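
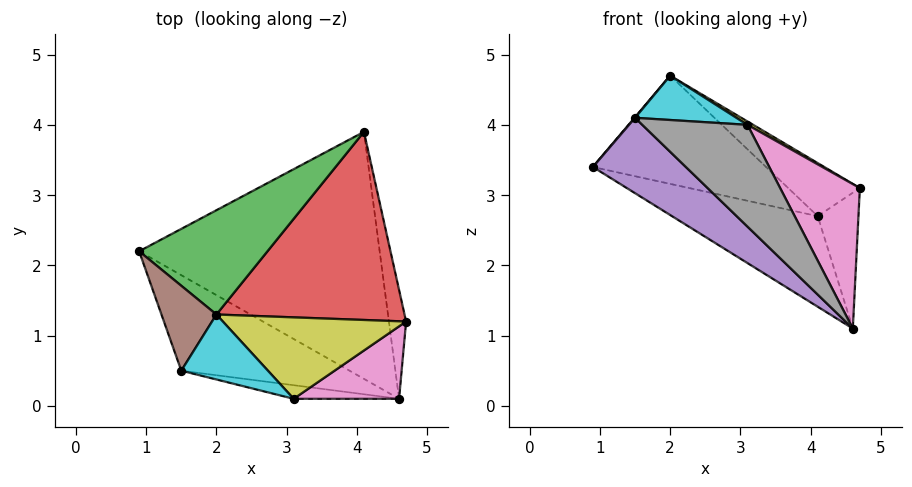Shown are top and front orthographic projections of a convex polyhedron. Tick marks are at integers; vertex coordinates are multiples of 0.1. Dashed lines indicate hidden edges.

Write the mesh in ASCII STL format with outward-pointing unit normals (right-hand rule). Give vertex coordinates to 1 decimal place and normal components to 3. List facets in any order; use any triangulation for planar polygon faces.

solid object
 facet normal -0.362 0.321 -0.875
  outer loop
   vertex 4.6 0.1 1.1
   vertex 0.9 2.2 3.4
   vertex 4.1 3.9 2.7
  endloop
 endfacet
 facet normal 0.969 0.192 -0.154
  outer loop
   vertex 4.6 0.1 1.1
   vertex 4.1 3.9 2.7
   vertex 4.7 1.2 3.1
  endloop
 endfacet
 facet normal -0.225 0.702 0.676
  outer loop
   vertex 2.0 1.3 4.7
   vertex 4.1 3.9 2.7
   vertex 0.9 2.2 3.4
  endloop
 endfacet
 facet normal 0.502 0.235 0.832
  outer loop
   vertex 2.0 1.3 4.7
   vertex 4.7 1.2 3.1
   vertex 4.1 3.9 2.7
  endloop
 endfacet
 facet normal -0.643 -0.474 -0.601
  outer loop
   vertex 1.5 0.5 4.1
   vertex 0.9 2.2 3.4
   vertex 4.6 0.1 1.1
  endloop
 endfacet
 facet normal -0.765 -0.005 0.644
  outer loop
   vertex 1.5 0.5 4.1
   vertex 2.0 1.3 4.7
   vertex 0.9 2.2 3.4
  endloop
 endfacet
 facet normal 0.655 -0.675 0.339
  outer loop
   vertex 3.1 0.1 4.0
   vertex 4.6 0.1 1.1
   vertex 4.7 1.2 3.1
  endloop
 endfacet
 facet normal -0.248 -0.960 -0.128
  outer loop
   vertex 3.1 0.1 4.0
   vertex 1.5 0.5 4.1
   vertex 4.6 0.1 1.1
  endloop
 endfacet
 facet normal 0.508 -0.036 0.860
  outer loop
   vertex 3.1 0.1 4.0
   vertex 4.7 1.2 3.1
   vertex 2.0 1.3 4.7
  endloop
 endfacet
 facet normal -0.089 -0.561 0.823
  outer loop
   vertex 3.1 0.1 4.0
   vertex 2.0 1.3 4.7
   vertex 1.5 0.5 4.1
  endloop
 endfacet
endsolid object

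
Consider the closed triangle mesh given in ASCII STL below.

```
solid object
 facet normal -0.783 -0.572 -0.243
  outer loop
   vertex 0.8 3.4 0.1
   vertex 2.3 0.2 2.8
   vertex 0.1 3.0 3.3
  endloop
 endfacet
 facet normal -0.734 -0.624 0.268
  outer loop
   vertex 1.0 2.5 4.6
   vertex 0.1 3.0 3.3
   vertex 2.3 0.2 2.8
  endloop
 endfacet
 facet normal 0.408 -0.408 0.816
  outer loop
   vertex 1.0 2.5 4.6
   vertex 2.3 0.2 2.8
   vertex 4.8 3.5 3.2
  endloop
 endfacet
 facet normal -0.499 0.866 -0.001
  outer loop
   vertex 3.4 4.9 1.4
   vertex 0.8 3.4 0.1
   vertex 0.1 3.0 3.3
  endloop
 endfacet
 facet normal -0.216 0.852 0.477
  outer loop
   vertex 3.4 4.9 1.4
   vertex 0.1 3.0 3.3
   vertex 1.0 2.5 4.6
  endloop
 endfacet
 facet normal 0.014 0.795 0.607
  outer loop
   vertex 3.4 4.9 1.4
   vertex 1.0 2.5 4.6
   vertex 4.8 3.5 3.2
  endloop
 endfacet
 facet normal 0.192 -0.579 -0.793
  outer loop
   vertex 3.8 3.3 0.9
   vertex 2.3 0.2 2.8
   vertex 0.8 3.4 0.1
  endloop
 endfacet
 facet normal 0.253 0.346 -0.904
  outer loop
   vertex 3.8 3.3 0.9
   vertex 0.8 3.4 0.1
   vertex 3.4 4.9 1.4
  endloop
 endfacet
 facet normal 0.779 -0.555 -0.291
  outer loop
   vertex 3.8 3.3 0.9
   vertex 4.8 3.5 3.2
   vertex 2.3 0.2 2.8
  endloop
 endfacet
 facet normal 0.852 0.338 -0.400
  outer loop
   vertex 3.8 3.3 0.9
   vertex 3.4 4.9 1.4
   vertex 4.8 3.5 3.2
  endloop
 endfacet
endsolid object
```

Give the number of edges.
15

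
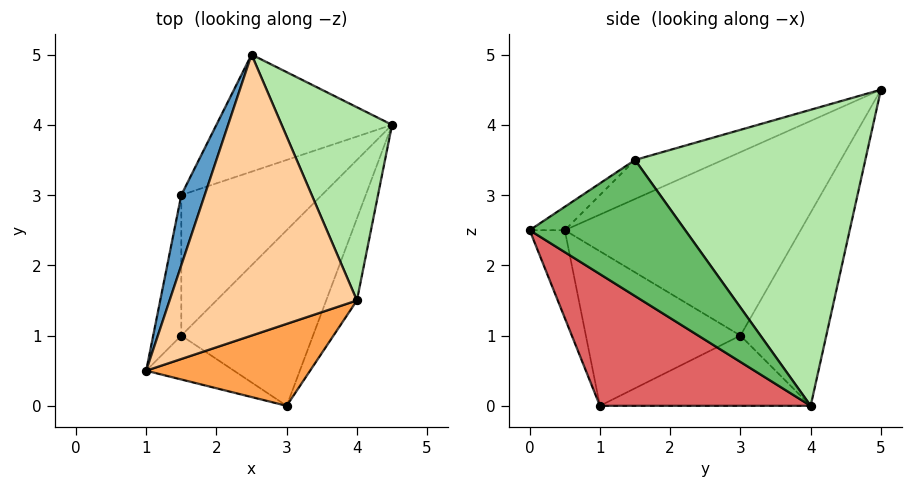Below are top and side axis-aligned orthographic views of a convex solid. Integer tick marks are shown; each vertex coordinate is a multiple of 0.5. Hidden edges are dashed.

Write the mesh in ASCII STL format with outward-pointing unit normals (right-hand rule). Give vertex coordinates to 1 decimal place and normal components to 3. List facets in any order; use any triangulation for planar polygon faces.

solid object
 facet normal -0.957 0.265 0.122
  outer loop
   vertex 1.5 3.0 1.0
   vertex 1.0 0.5 2.5
   vertex 2.5 5.0 4.5
  endloop
 endfacet
 facet normal -0.402 0.840 -0.365
  outer loop
   vertex 1.5 3.0 1.0
   vertex 2.5 5.0 4.5
   vertex 4.5 4.0 0.0
  endloop
 endfacet
 facet normal -0.123 -0.492 0.862
  outer loop
   vertex 4.0 1.5 3.5
   vertex 1.0 0.5 2.5
   vertex 3.0 0.0 2.5
  endloop
 endfacet
 facet normal -0.191 -0.345 0.919
  outer loop
   vertex 4.0 1.5 3.5
   vertex 2.5 5.0 4.5
   vertex 1.0 0.5 2.5
  endloop
 endfacet
 facet normal 0.871 -0.450 -0.197
  outer loop
   vertex 4.0 1.5 3.5
   vertex 3.0 0.0 2.5
   vertex 4.5 4.0 0.0
  endloop
 endfacet
 facet normal 0.897 0.289 0.334
  outer loop
   vertex 4.0 1.5 3.5
   vertex 4.5 4.0 0.0
   vertex 2.5 5.0 4.5
  endloop
 endfacet
 facet normal 0.577 -0.577 -0.577
  outer loop
   vertex 1.5 1.0 0.0
   vertex 4.5 4.0 0.0
   vertex 3.0 0.0 2.5
  endloop
 endfacet
 facet normal -0.236 -0.943 -0.236
  outer loop
   vertex 1.5 1.0 0.0
   vertex 3.0 0.0 2.5
   vertex 1.0 0.5 2.5
  endloop
 endfacet
 facet normal -0.408 0.408 -0.816
  outer loop
   vertex 1.5 1.0 0.0
   vertex 1.5 3.0 1.0
   vertex 4.5 4.0 0.0
  endloop
 endfacet
 facet normal -0.980 0.089 -0.178
  outer loop
   vertex 1.5 1.0 0.0
   vertex 1.0 0.5 2.5
   vertex 1.5 3.0 1.0
  endloop
 endfacet
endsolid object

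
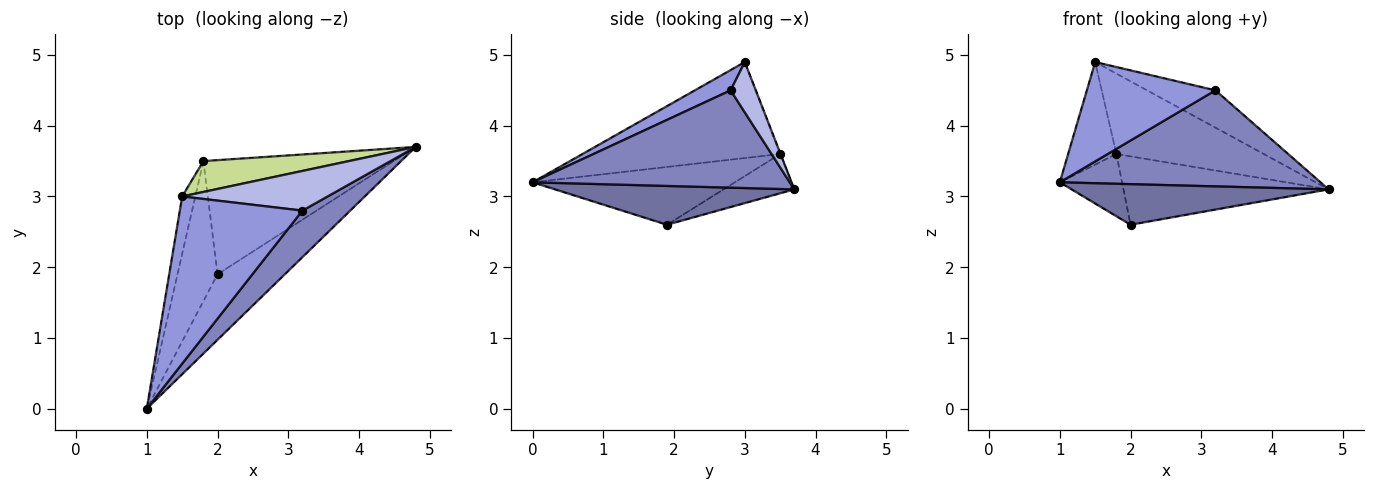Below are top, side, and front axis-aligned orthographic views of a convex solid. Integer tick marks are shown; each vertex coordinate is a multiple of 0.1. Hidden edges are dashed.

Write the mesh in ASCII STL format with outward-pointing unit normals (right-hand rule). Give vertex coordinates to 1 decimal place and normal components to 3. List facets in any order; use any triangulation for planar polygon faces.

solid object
 facet normal 0.440 -0.473 -0.763
  outer loop
   vertex 2.0 1.9 2.6
   vertex 4.8 3.7 3.1
   vertex 1.0 0.0 3.2
  endloop
 endfacet
 facet normal 0.664 -0.673 0.326
  outer loop
   vertex 3.2 2.8 4.5
   vertex 1.0 0.0 3.2
   vertex 4.8 3.7 3.1
  endloop
 endfacet
 facet normal 0.141 -0.506 0.851
  outer loop
   vertex 3.2 2.8 4.5
   vertex 1.5 3.0 4.9
   vertex 1.0 0.0 3.2
  endloop
 endfacet
 facet normal 0.244 0.664 0.706
  outer loop
   vertex 3.2 2.8 4.5
   vertex 4.8 3.7 3.1
   vertex 1.5 3.0 4.9
  endloop
 endfacet
 facet normal -0.963 0.235 -0.132
  outer loop
   vertex 1.8 3.5 3.6
   vertex 1.0 0.0 3.2
   vertex 1.5 3.0 4.9
  endloop
 endfacet
 facet normal -0.797 0.245 -0.552
  outer loop
   vertex 1.8 3.5 3.6
   vertex 2.0 1.9 2.6
   vertex 1.0 0.0 3.2
  endloop
 endfacet
 facet normal -0.002 0.934 0.358
  outer loop
   vertex 1.8 3.5 3.6
   vertex 1.5 3.0 4.9
   vertex 4.8 3.7 3.1
  endloop
 endfacet
 facet normal -0.175 0.506 -0.845
  outer loop
   vertex 1.8 3.5 3.6
   vertex 4.8 3.7 3.1
   vertex 2.0 1.9 2.6
  endloop
 endfacet
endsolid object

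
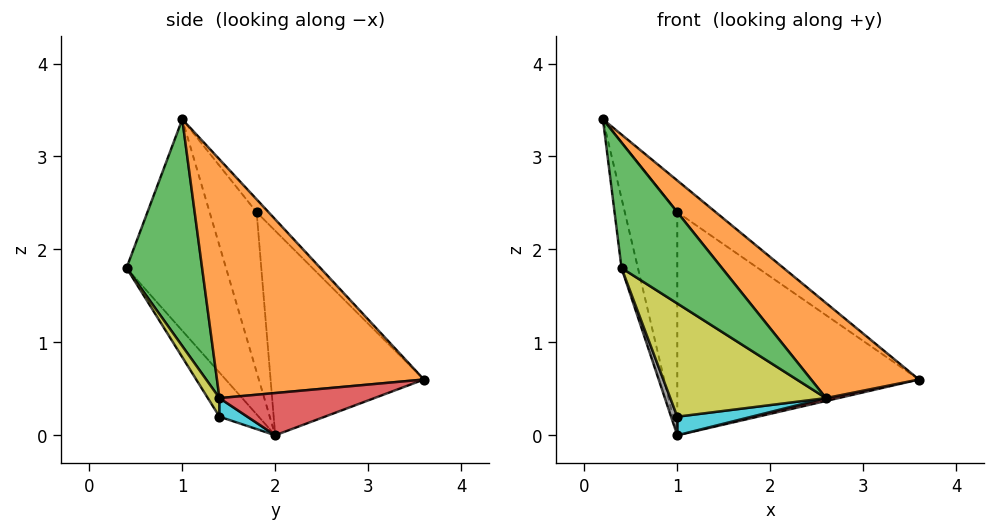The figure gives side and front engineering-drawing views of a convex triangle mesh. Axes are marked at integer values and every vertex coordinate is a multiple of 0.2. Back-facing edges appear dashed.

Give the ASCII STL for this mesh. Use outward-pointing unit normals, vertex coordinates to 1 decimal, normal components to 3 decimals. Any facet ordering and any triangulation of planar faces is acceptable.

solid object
 facet normal -0.970 0.160 -0.181
  outer loop
   vertex 1.0 2.0 0.0
   vertex 0.4 0.4 1.8
   vertex 0.2 1.0 3.4
  endloop
 endfacet
 facet normal 0.744 -0.388 0.544
  outer loop
   vertex 2.6 1.4 0.4
   vertex 3.6 3.6 0.6
   vertex 0.2 1.0 3.4
  endloop
 endfacet
 facet normal 0.563 -0.748 0.351
  outer loop
   vertex 2.6 1.4 0.4
   vertex 0.2 1.0 3.4
   vertex 0.4 0.4 1.8
  endloop
 endfacet
 facet normal 0.236 -0.019 -0.972
  outer loop
   vertex 2.6 1.4 0.4
   vertex 1.0 2.0 0.0
   vertex 3.6 3.6 0.6
  endloop
 endfacet
 facet normal -0.262 0.845 0.466
  outer loop
   vertex 1.0 1.8 2.4
   vertex 0.2 1.0 3.4
   vertex 3.6 3.6 0.6
  endloop
 endfacet
 facet normal -0.666 0.743 0.062
  outer loop
   vertex 1.0 1.8 2.4
   vertex 1.0 2.0 0.0
   vertex 0.2 1.0 3.4
  endloop
 endfacet
 facet normal -0.535 0.842 0.070
  outer loop
   vertex 1.0 1.8 2.4
   vertex 3.6 3.6 0.6
   vertex 1.0 2.0 0.0
  endloop
 endfacet
 facet normal -0.895 -0.141 -0.424
  outer loop
   vertex 1.0 1.4 0.2
   vertex 0.4 0.4 1.8
   vertex 1.0 2.0 0.0
  endloop
 endfacet
 facet normal 0.064 -0.857 -0.512
  outer loop
   vertex 1.0 1.4 0.2
   vertex 2.6 1.4 0.4
   vertex 0.4 0.4 1.8
  endloop
 endfacet
 facet normal 0.118 -0.314 -0.942
  outer loop
   vertex 1.0 1.4 0.2
   vertex 1.0 2.0 0.0
   vertex 2.6 1.4 0.4
  endloop
 endfacet
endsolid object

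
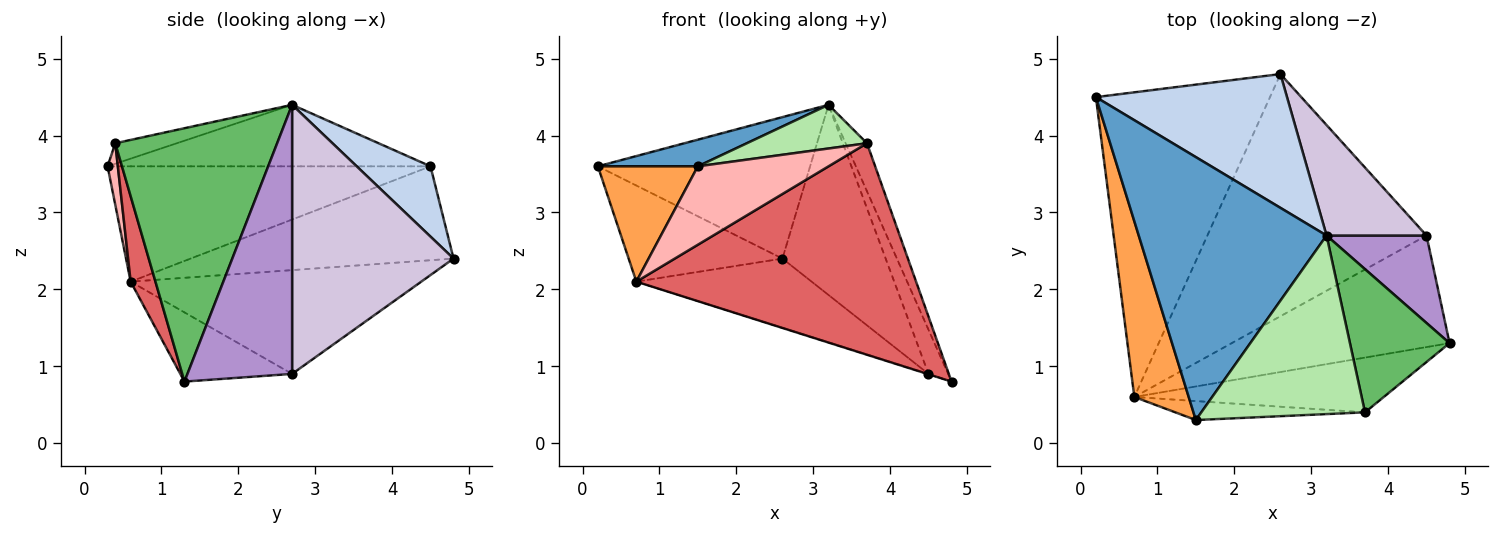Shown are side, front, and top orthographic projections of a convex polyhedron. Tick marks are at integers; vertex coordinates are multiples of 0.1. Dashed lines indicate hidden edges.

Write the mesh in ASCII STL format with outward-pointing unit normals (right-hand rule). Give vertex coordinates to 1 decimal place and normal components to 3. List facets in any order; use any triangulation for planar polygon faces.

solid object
 facet normal -0.310 -0.096 0.946
  outer loop
   vertex 3.2 2.7 4.4
   vertex 0.2 4.5 3.6
   vertex 1.5 0.3 3.6
  endloop
 endfacet
 facet normal 0.245 0.704 0.666
  outer loop
   vertex 2.6 4.8 2.4
   vertex 0.2 4.5 3.6
   vertex 3.2 2.7 4.4
  endloop
 endfacet
 facet normal -0.871 -0.270 0.411
  outer loop
   vertex 0.7 0.6 2.1
   vertex 1.5 0.3 3.6
   vertex 0.2 4.5 3.6
  endloop
 endfacet
 facet normal -0.457 0.268 -0.848
  outer loop
   vertex 0.7 0.6 2.1
   vertex 0.2 4.5 3.6
   vertex 2.6 4.8 2.4
  endloop
 endfacet
 facet normal 0.924 0.122 0.363
  outer loop
   vertex 3.7 0.4 3.9
   vertex 4.8 1.3 0.8
   vertex 3.2 2.7 4.4
  endloop
 endfacet
 facet normal -0.121 -0.236 0.964
  outer loop
   vertex 3.7 0.4 3.9
   vertex 3.2 2.7 4.4
   vertex 1.5 0.3 3.6
  endloop
 endfacet
 facet normal 0.086 -0.965 -0.250
  outer loop
   vertex 3.7 0.4 3.9
   vertex 0.7 0.6 2.1
   vertex 4.8 1.3 0.8
  endloop
 endfacet
 facet normal 0.076 -0.969 -0.234
  outer loop
   vertex 3.7 0.4 3.9
   vertex 1.5 0.3 3.6
   vertex 0.7 0.6 2.1
  endloop
 endfacet
 facet normal 0.923 0.173 0.343
  outer loop
   vertex 4.5 2.7 0.9
   vertex 3.2 2.7 4.4
   vertex 4.8 1.3 0.8
  endloop
 endfacet
 facet normal 0.804 0.514 0.299
  outer loop
   vertex 4.5 2.7 0.9
   vertex 2.6 4.8 2.4
   vertex 3.2 2.7 4.4
  endloop
 endfacet
 facet normal -0.303 0.003 -0.953
  outer loop
   vertex 4.5 2.7 0.9
   vertex 4.8 1.3 0.8
   vertex 0.7 0.6 2.1
  endloop
 endfacet
 facet normal -0.414 0.250 -0.875
  outer loop
   vertex 4.5 2.7 0.9
   vertex 0.7 0.6 2.1
   vertex 2.6 4.8 2.4
  endloop
 endfacet
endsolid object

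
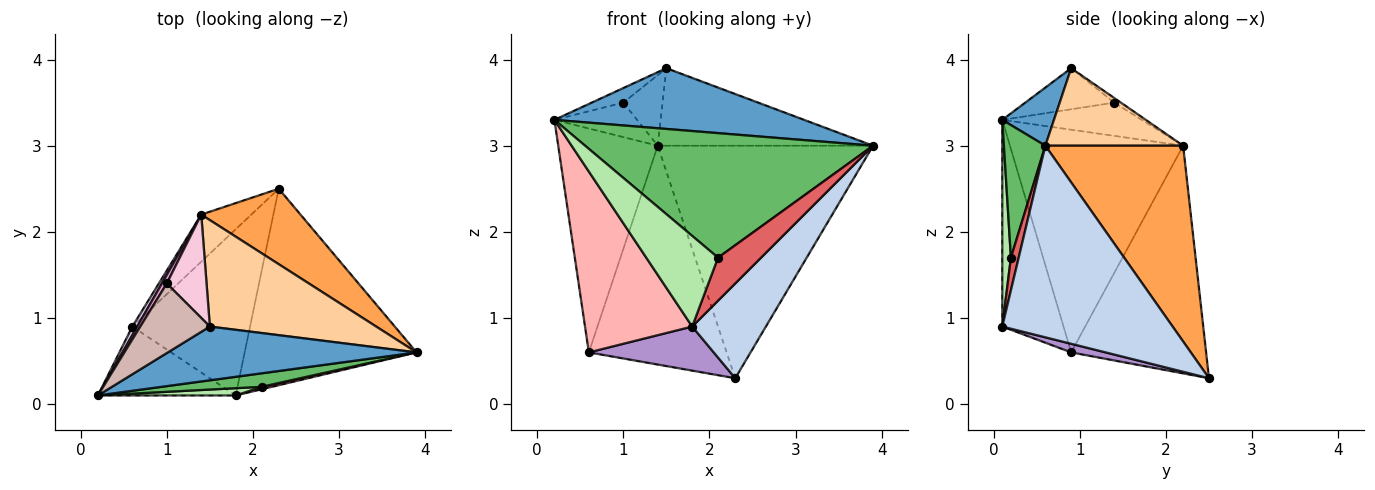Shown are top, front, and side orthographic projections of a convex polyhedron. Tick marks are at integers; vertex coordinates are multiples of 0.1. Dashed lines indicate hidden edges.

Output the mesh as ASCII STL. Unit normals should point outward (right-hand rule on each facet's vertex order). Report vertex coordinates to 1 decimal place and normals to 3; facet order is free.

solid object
 facet normal 0.153 -0.740 0.655
  outer loop
   vertex 1.5 0.9 3.9
   vertex 0.2 0.1 3.3
   vertex 3.9 0.6 3.0
  endloop
 endfacet
 facet normal 0.709 -0.307 -0.636
  outer loop
   vertex 1.8 0.1 0.9
   vertex 2.3 2.5 0.3
   vertex 3.9 0.6 3.0
  endloop
 endfacet
 facet normal 0.520 0.812 0.264
  outer loop
   vertex 1.4 2.2 3.0
   vertex 3.9 0.6 3.0
   vertex 2.3 2.5 0.3
  endloop
 endfacet
 facet normal 0.353 0.551 0.756
  outer loop
   vertex 1.4 2.2 3.0
   vertex 1.5 0.9 3.9
   vertex 3.9 0.6 3.0
  endloop
 endfacet
 facet normal 0.142 -0.984 0.107
  outer loop
   vertex 2.1 0.2 1.7
   vertex 3.9 0.6 3.0
   vertex 0.2 0.1 3.3
  endloop
 endfacet
 facet normal 0.119 -0.990 0.079
  outer loop
   vertex 2.1 0.2 1.7
   vertex 0.2 0.1 3.3
   vertex 1.8 0.1 0.9
  endloop
 endfacet
 facet normal 0.178 -0.982 0.056
  outer loop
   vertex 2.1 0.2 1.7
   vertex 1.8 0.1 0.9
   vertex 3.9 0.6 3.0
  endloop
 endfacet
 facet normal -0.471 -0.824 -0.314
  outer loop
   vertex 0.6 0.9 0.6
   vertex 1.8 0.1 0.9
   vertex 0.2 0.1 3.3
  endloop
 endfacet
 facet normal 0.071 -0.256 -0.964
  outer loop
   vertex 0.6 0.9 0.6
   vertex 2.3 2.5 0.3
   vertex 1.8 0.1 0.9
  endloop
 endfacet
 facet normal -0.867 0.498 0.019
  outer loop
   vertex 0.6 0.9 0.6
   vertex 0.2 0.1 3.3
   vertex 1.4 2.2 3.0
  endloop
 endfacet
 facet normal -0.691 0.706 -0.152
  outer loop
   vertex 0.6 0.9 0.6
   vertex 1.4 2.2 3.0
   vertex 2.3 2.5 0.3
  endloop
 endfacet
 facet normal -0.500 0.178 0.847
  outer loop
   vertex 1.0 1.4 3.5
   vertex 0.2 0.1 3.3
   vertex 1.5 0.9 3.9
  endloop
 endfacet
 facet normal -0.853 0.506 0.126
  outer loop
   vertex 1.0 1.4 3.5
   vertex 1.4 2.2 3.0
   vertex 0.2 0.1 3.3
  endloop
 endfacet
 facet normal -0.096 0.562 0.822
  outer loop
   vertex 1.0 1.4 3.5
   vertex 1.5 0.9 3.9
   vertex 1.4 2.2 3.0
  endloop
 endfacet
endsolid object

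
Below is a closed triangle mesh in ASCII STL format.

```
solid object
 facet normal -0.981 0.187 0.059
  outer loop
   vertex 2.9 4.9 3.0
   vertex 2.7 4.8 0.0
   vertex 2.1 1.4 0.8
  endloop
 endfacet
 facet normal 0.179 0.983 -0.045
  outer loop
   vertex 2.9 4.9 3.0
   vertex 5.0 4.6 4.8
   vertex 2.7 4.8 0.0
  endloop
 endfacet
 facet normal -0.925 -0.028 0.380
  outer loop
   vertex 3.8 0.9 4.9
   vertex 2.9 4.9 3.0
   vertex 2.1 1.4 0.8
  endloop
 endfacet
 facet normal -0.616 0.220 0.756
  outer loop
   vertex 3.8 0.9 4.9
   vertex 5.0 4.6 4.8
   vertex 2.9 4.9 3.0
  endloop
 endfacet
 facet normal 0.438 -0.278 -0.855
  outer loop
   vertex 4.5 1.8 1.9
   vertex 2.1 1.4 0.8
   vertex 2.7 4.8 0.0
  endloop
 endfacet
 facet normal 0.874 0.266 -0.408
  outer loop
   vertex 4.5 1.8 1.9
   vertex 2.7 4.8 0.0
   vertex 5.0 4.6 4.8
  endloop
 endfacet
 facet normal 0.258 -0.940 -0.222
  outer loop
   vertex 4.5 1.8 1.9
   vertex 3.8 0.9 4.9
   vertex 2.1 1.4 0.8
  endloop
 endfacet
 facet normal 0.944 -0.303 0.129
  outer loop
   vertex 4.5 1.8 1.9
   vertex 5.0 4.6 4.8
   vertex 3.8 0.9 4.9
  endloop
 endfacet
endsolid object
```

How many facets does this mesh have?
8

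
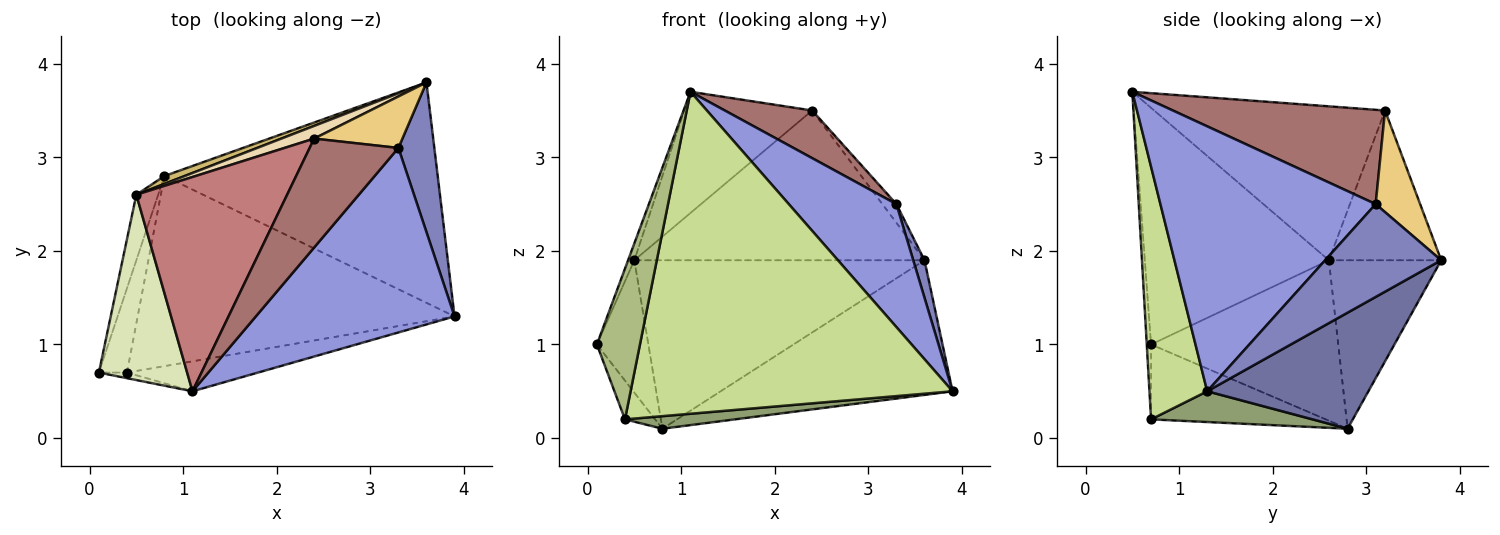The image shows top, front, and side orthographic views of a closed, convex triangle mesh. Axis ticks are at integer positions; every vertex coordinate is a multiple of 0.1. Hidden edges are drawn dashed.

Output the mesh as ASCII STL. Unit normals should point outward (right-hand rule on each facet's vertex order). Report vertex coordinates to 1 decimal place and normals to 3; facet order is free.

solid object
 facet normal 0.341 0.490 -0.802
  outer loop
   vertex 0.8 2.8 0.1
   vertex 3.6 3.8 1.9
   vertex 3.9 1.3 0.5
  endloop
 endfacet
 facet normal 0.929 -0.090 0.360
  outer loop
   vertex 3.3 3.1 2.5
   vertex 3.9 1.3 0.5
   vertex 3.6 3.8 1.9
  endloop
 endfacet
 facet normal 0.743 -0.371 0.557
  outer loop
   vertex 3.3 3.1 2.5
   vertex 1.1 0.5 3.7
   vertex 3.9 1.3 0.5
  endloop
 endfacet
 facet normal -0.924 0.160 -0.347
  outer loop
   vertex 0.4 0.7 0.2
   vertex 0.1 0.7 1.0
   vertex 0.8 2.8 0.1
  endloop
 endfacet
 facet normal 0.096 -0.066 -0.993
  outer loop
   vertex 0.4 0.7 0.2
   vertex 0.8 2.8 0.1
   vertex 3.9 1.3 0.5
  endloop
 endfacet
 facet normal -0.099 -0.994 -0.037
  outer loop
   vertex 0.4 0.7 0.2
   vertex 1.1 0.5 3.7
   vertex 0.1 0.7 1.0
  endloop
 endfacet
 facet normal 0.176 -0.980 -0.091
  outer loop
   vertex 0.4 0.7 0.2
   vertex 3.9 1.3 0.5
   vertex 1.1 0.5 3.7
  endloop
 endfacet
 facet normal -0.937 0.032 0.349
  outer loop
   vertex 0.5 2.6 1.9
   vertex 0.1 0.7 1.0
   vertex 1.1 0.5 3.7
  endloop
 endfacet
 facet normal -0.956 0.263 -0.130
  outer loop
   vertex 0.5 2.6 1.9
   vertex 0.8 2.8 0.1
   vertex 0.1 0.7 1.0
  endloop
 endfacet
 facet normal -0.361 0.932 0.043
  outer loop
   vertex 0.5 2.6 1.9
   vertex 3.6 3.8 1.9
   vertex 0.8 2.8 0.1
  endloop
 endfacet
 facet normal 0.734 0.232 0.638
  outer loop
   vertex 2.4 3.2 3.5
   vertex 3.3 3.1 2.5
   vertex 3.6 3.8 1.9
  endloop
 endfacet
 facet normal -0.360 0.930 0.079
  outer loop
   vertex 2.4 3.2 3.5
   vertex 3.6 3.8 1.9
   vertex 0.5 2.6 1.9
  endloop
 endfacet
 facet normal 0.698 -0.287 0.656
  outer loop
   vertex 2.4 3.2 3.5
   vertex 1.1 0.5 3.7
   vertex 3.3 3.1 2.5
  endloop
 endfacet
 facet normal -0.664 0.368 0.651
  outer loop
   vertex 2.4 3.2 3.5
   vertex 0.5 2.6 1.9
   vertex 1.1 0.5 3.7
  endloop
 endfacet
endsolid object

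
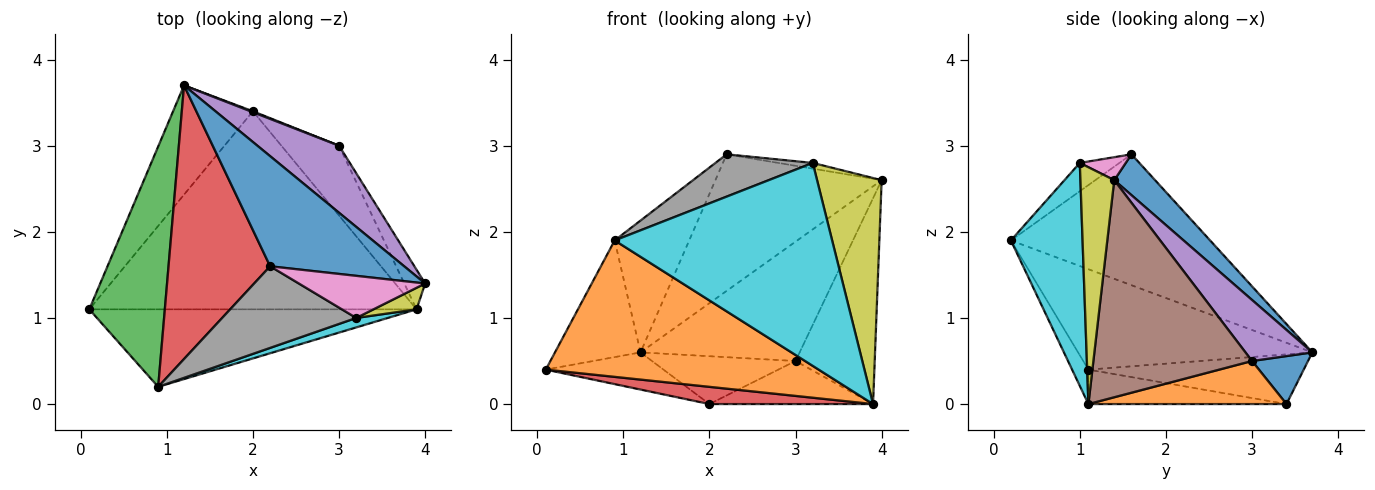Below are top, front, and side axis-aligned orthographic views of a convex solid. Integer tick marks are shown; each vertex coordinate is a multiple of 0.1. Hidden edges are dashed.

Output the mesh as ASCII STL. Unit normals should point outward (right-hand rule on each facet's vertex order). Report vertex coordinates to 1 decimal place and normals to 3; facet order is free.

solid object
 facet normal 0.188 0.765 0.617
  outer loop
   vertex 2.2 1.6 2.9
   vertex 4.0 1.4 2.6
   vertex 1.2 3.7 0.6
  endloop
 endfacet
 facet normal -0.052 -0.868 -0.493
  outer loop
   vertex 0.9 0.2 1.9
   vertex 0.1 1.1 0.4
   vertex 3.9 1.1 0.0
  endloop
 endfacet
 facet normal -0.767 0.280 0.577
  outer loop
   vertex 0.9 0.2 1.9
   vertex 1.2 3.7 0.6
   vertex 0.1 1.1 0.4
  endloop
 endfacet
 facet normal -0.758 0.283 0.588
  outer loop
   vertex 0.9 0.2 1.9
   vertex 2.2 1.6 2.9
   vertex 1.2 3.7 0.6
  endloop
 endfacet
 facet normal 0.344 0.819 0.460
  outer loop
   vertex 3.0 3.0 0.5
   vertex 1.2 3.7 0.6
   vertex 4.0 1.4 2.6
  endloop
 endfacet
 facet normal 0.892 0.445 -0.086
  outer loop
   vertex 3.0 3.0 0.5
   vertex 4.0 1.4 2.6
   vertex 3.9 1.1 0.0
  endloop
 endfacet
 facet normal 0.177 0.133 0.975
  outer loop
   vertex 3.2 1.0 2.8
   vertex 4.0 1.4 2.6
   vertex 2.2 1.6 2.9
  endloop
 endfacet
 facet normal -0.184 -0.452 0.873
  outer loop
   vertex 3.2 1.0 2.8
   vertex 2.2 1.6 2.9
   vertex 0.9 0.2 1.9
  endloop
 endfacet
 facet normal 0.462 -0.883 0.084
  outer loop
   vertex 3.2 1.0 2.8
   vertex 3.9 1.1 0.0
   vertex 4.0 1.4 2.6
  endloop
 endfacet
 facet normal 0.313 -0.949 0.044
  outer loop
   vertex 3.2 1.0 2.8
   vertex 0.9 0.2 1.9
   vertex 3.9 1.1 0.0
  endloop
 endfacet
 facet normal 0.363 0.931 0.019
  outer loop
   vertex 2.0 3.4 0.0
   vertex 1.2 3.7 0.6
   vertex 3.0 3.0 0.5
  endloop
 endfacet
 facet normal 0.536 0.443 -0.718
  outer loop
   vertex 2.0 3.4 0.0
   vertex 3.0 3.0 0.5
   vertex 3.9 1.1 0.0
  endloop
 endfacet
 facet normal -0.508 0.278 -0.816
  outer loop
   vertex 2.0 3.4 0.0
   vertex 0.1 1.1 0.4
   vertex 1.2 3.7 0.6
  endloop
 endfacet
 facet normal -0.104 -0.086 -0.991
  outer loop
   vertex 2.0 3.4 0.0
   vertex 3.9 1.1 0.0
   vertex 0.1 1.1 0.4
  endloop
 endfacet
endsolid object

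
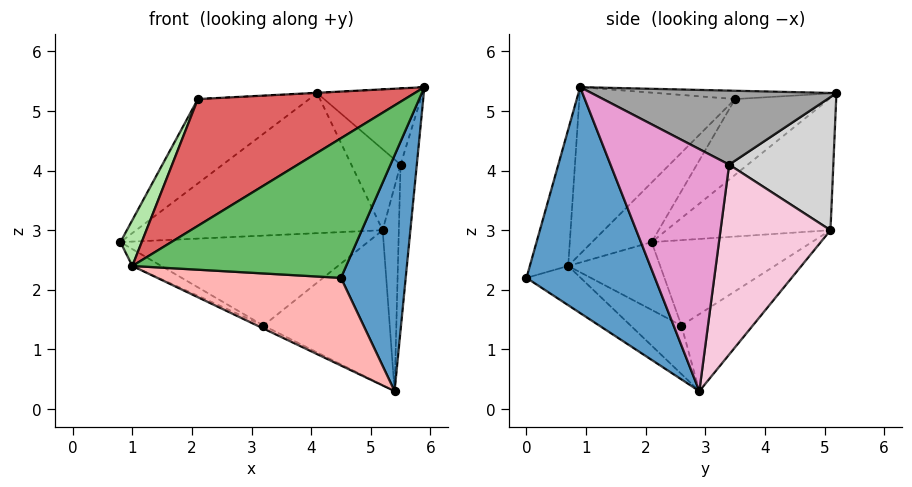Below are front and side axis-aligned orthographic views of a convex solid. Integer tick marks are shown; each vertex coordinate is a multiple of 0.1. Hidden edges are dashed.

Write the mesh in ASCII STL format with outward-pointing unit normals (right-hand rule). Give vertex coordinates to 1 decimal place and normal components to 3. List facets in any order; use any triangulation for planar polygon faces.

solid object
 facet normal 0.863 -0.435 -0.255
  outer loop
   vertex 4.5 0.0 2.2
   vertex 5.4 2.9 0.3
   vertex 5.9 0.9 5.4
  endloop
 endfacet
 facet normal -0.642 0.761 -0.096
  outer loop
   vertex 2.1 3.5 5.2
   vertex 4.1 5.2 5.3
   vertex 0.8 2.1 2.8
  endloop
 endfacet
 facet normal -0.051 0.002 0.999
  outer loop
   vertex 2.1 3.5 5.2
   vertex 5.9 0.9 5.4
   vertex 4.1 5.2 5.3
  endloop
 endfacet
 facet normal -0.530 0.797 -0.288
  outer loop
   vertex 5.2 5.1 3.0
   vertex 0.8 2.1 2.8
   vertex 4.1 5.2 5.3
  endloop
 endfacet
 facet normal -0.166 -0.928 0.334
  outer loop
   vertex 1.0 0.7 2.4
   vertex 4.5 0.0 2.2
   vertex 5.9 0.9 5.4
  endloop
 endfacet
 facet normal -0.769 -0.275 0.577
  outer loop
   vertex 1.0 0.7 2.4
   vertex 2.1 3.5 5.2
   vertex 0.8 2.1 2.8
  endloop
 endfacet
 facet normal -0.418 -0.555 0.719
  outer loop
   vertex 1.0 0.7 2.4
   vertex 5.9 0.9 5.4
   vertex 2.1 3.5 5.2
  endloop
 endfacet
 facet normal -0.150 -0.509 -0.848
  outer loop
   vertex 1.0 0.7 2.4
   vertex 5.4 2.9 0.3
   vertex 4.5 0.0 2.2
  endloop
 endfacet
 facet normal -0.459 0.710 -0.534
  outer loop
   vertex 3.2 2.6 1.4
   vertex 0.8 2.1 2.8
   vertex 5.2 5.1 3.0
  endloop
 endfacet
 facet normal -0.394 0.698 -0.598
  outer loop
   vertex 3.2 2.6 1.4
   vertex 5.2 5.1 3.0
   vertex 5.4 2.9 0.3
  endloop
 endfacet
 facet normal -0.522 0.164 -0.837
  outer loop
   vertex 3.2 2.6 1.4
   vertex 1.0 0.7 2.4
   vertex 0.8 2.1 2.8
  endloop
 endfacet
 facet normal -0.453 0.056 -0.890
  outer loop
   vertex 3.2 2.6 1.4
   vertex 5.4 2.9 0.3
   vertex 1.0 0.7 2.4
  endloop
 endfacet
 facet normal 0.990 0.136 -0.044
  outer loop
   vertex 5.5 3.4 4.1
   vertex 5.9 0.9 5.4
   vertex 5.4 2.9 0.3
  endloop
 endfacet
 facet normal 0.988 0.145 -0.045
  outer loop
   vertex 5.5 3.4 4.1
   vertex 5.4 2.9 0.3
   vertex 5.2 5.1 3.0
  endloop
 endfacet
 facet normal 0.829 0.357 0.431
  outer loop
   vertex 5.5 3.4 4.1
   vertex 4.1 5.2 5.3
   vertex 5.9 0.9 5.4
  endloop
 endfacet
 facet normal 0.835 0.395 0.382
  outer loop
   vertex 5.5 3.4 4.1
   vertex 5.2 5.1 3.0
   vertex 4.1 5.2 5.3
  endloop
 endfacet
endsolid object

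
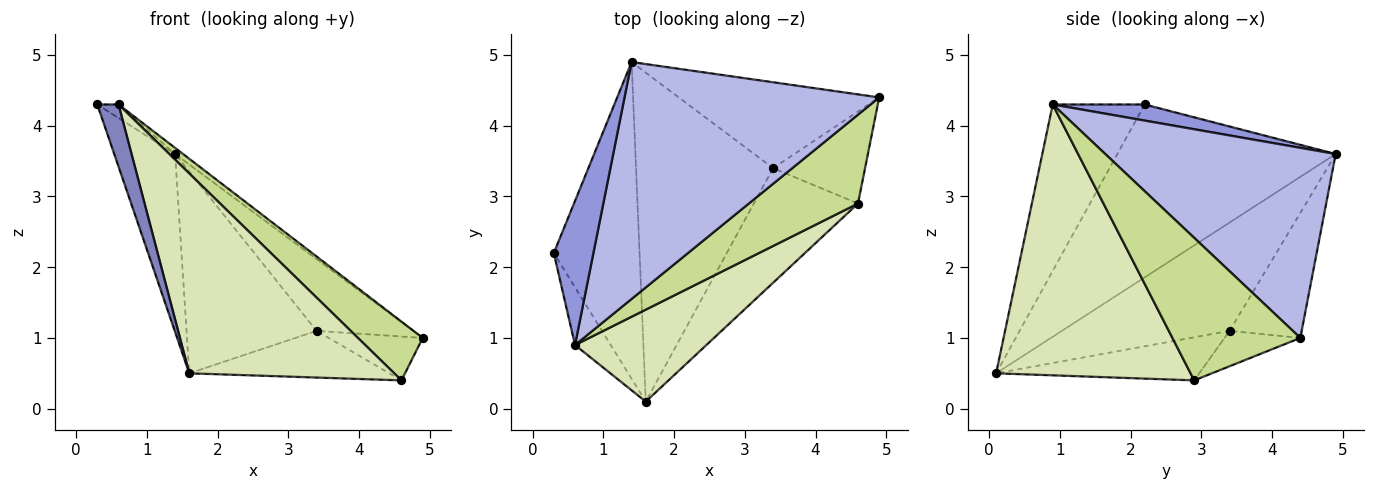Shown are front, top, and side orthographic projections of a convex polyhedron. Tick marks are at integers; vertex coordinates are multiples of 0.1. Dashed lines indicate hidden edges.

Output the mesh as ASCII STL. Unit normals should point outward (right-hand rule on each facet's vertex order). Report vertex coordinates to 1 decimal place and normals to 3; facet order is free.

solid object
 facet normal -0.869 0.242 -0.431
  outer loop
   vertex 1.4 4.9 3.6
   vertex 1.6 0.1 0.5
   vertex 0.3 2.2 4.3
  endloop
 endfacet
 facet normal -0.954 -0.220 -0.205
  outer loop
   vertex 0.6 0.9 4.3
   vertex 0.3 2.2 4.3
   vertex 1.6 0.1 0.5
  endloop
 endfacet
 facet normal 0.375 0.087 0.923
  outer loop
   vertex 0.6 0.9 4.3
   vertex 1.4 4.9 3.6
   vertex 0.3 2.2 4.3
  endloop
 endfacet
 facet normal 0.598 0.021 0.801
  outer loop
   vertex 0.6 0.9 4.3
   vertex 4.9 4.4 1.0
   vertex 1.4 4.9 3.6
  endloop
 endfacet
 facet normal -0.432 0.578 -0.692
  outer loop
   vertex 3.4 3.4 1.1
   vertex 1.4 4.9 3.6
   vertex 4.9 4.4 1.0
  endloop
 endfacet
 facet normal -0.559 0.433 -0.707
  outer loop
   vertex 3.4 3.4 1.1
   vertex 1.6 0.1 0.5
   vertex 1.4 4.9 3.6
  endloop
 endfacet
 facet normal 0.737 -0.373 0.564
  outer loop
   vertex 4.6 2.9 0.4
   vertex 4.9 4.4 1.0
   vertex 0.6 0.9 4.3
  endloop
 endfacet
 facet normal 0.653 -0.688 0.317
  outer loop
   vertex 4.6 2.9 0.4
   vertex 0.6 0.9 4.3
   vertex 1.6 0.1 0.5
  endloop
 endfacet
 facet normal -0.328 0.407 -0.853
  outer loop
   vertex 4.6 2.9 0.4
   vertex 3.4 3.4 1.1
   vertex 4.9 4.4 1.0
  endloop
 endfacet
 facet normal -0.358 0.352 -0.865
  outer loop
   vertex 4.6 2.9 0.4
   vertex 1.6 0.1 0.5
   vertex 3.4 3.4 1.1
  endloop
 endfacet
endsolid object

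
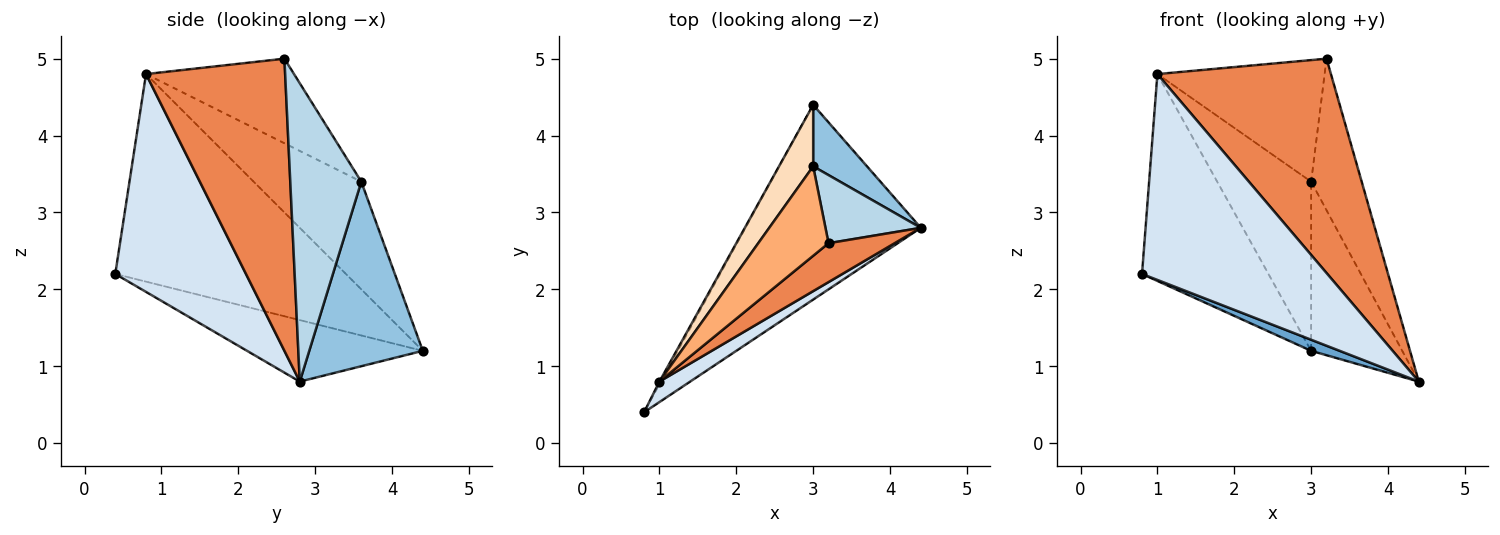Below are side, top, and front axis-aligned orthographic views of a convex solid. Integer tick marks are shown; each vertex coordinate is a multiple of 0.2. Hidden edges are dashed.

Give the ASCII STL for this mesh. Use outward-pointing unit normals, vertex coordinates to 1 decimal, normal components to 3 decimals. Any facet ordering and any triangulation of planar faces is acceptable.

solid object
 facet normal -0.331 -0.054 -0.942
  outer loop
   vertex 3.0 4.4 1.2
   vertex 4.4 2.8 0.8
   vertex 0.8 0.4 2.2
  endloop
 endfacet
 facet normal 0.761 0.610 0.222
  outer loop
   vertex 3.0 3.6 3.4
   vertex 4.4 2.8 0.8
   vertex 3.0 4.4 1.2
  endloop
 endfacet
 facet normal 0.789 0.561 0.252
  outer loop
   vertex 3.0 3.6 3.4
   vertex 3.2 2.6 5.0
   vertex 4.4 2.8 0.8
  endloop
 endfacet
 facet normal 0.575 -0.814 0.081
  outer loop
   vertex 1.0 0.8 4.8
   vertex 0.8 0.4 2.2
   vertex 4.4 2.8 0.8
  endloop
 endfacet
 facet normal 0.619 -0.773 0.140
  outer loop
   vertex 1.0 0.8 4.8
   vertex 4.4 2.8 0.8
   vertex 3.2 2.6 5.0
  endloop
 endfacet
 facet normal -0.581 0.656 0.483
  outer loop
   vertex 1.0 0.8 4.8
   vertex 3.2 2.6 5.0
   vertex 3.0 3.6 3.4
  endloop
 endfacet
 facet normal -0.877 0.481 -0.006
  outer loop
   vertex 1.0 0.8 4.8
   vertex 3.0 4.4 1.2
   vertex 0.8 0.4 2.2
  endloop
 endfacet
 facet normal -0.733 0.640 0.233
  outer loop
   vertex 1.0 0.8 4.8
   vertex 3.0 3.6 3.4
   vertex 3.0 4.4 1.2
  endloop
 endfacet
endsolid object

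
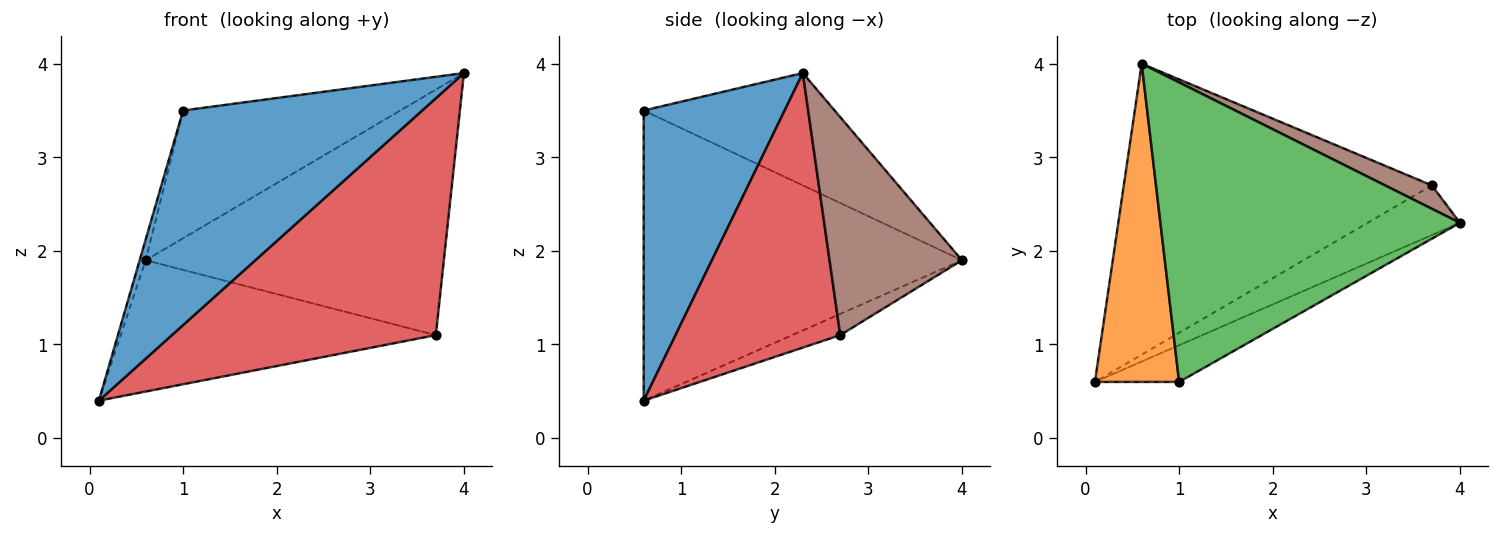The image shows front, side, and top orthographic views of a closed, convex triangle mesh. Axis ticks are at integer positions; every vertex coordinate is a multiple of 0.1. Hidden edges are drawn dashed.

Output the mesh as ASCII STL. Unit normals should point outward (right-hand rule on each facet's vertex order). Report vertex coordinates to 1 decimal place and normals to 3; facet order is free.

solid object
 facet normal 0.502 -0.852 -0.146
  outer loop
   vertex 1.0 0.6 3.5
   vertex 0.1 0.6 0.4
   vertex 4.0 2.3 3.9
  endloop
 endfacet
 facet normal -0.960 0.018 0.279
  outer loop
   vertex 1.0 0.6 3.5
   vertex 0.6 4.0 1.9
   vertex 0.1 0.6 0.4
  endloop
 endfacet
 facet normal -0.326 0.371 0.870
  outer loop
   vertex 1.0 0.6 3.5
   vertex 4.0 2.3 3.9
   vertex 0.6 4.0 1.9
  endloop
 endfacet
 facet normal 0.521 -0.835 -0.175
  outer loop
   vertex 3.7 2.7 1.1
   vertex 4.0 2.3 3.9
   vertex 0.1 0.6 0.4
  endloop
 endfacet
 facet normal -0.063 0.411 -0.910
  outer loop
   vertex 3.7 2.7 1.1
   vertex 0.1 0.6 0.4
   vertex 0.6 4.0 1.9
  endloop
 endfacet
 facet normal 0.404 0.911 0.087
  outer loop
   vertex 3.7 2.7 1.1
   vertex 0.6 4.0 1.9
   vertex 4.0 2.3 3.9
  endloop
 endfacet
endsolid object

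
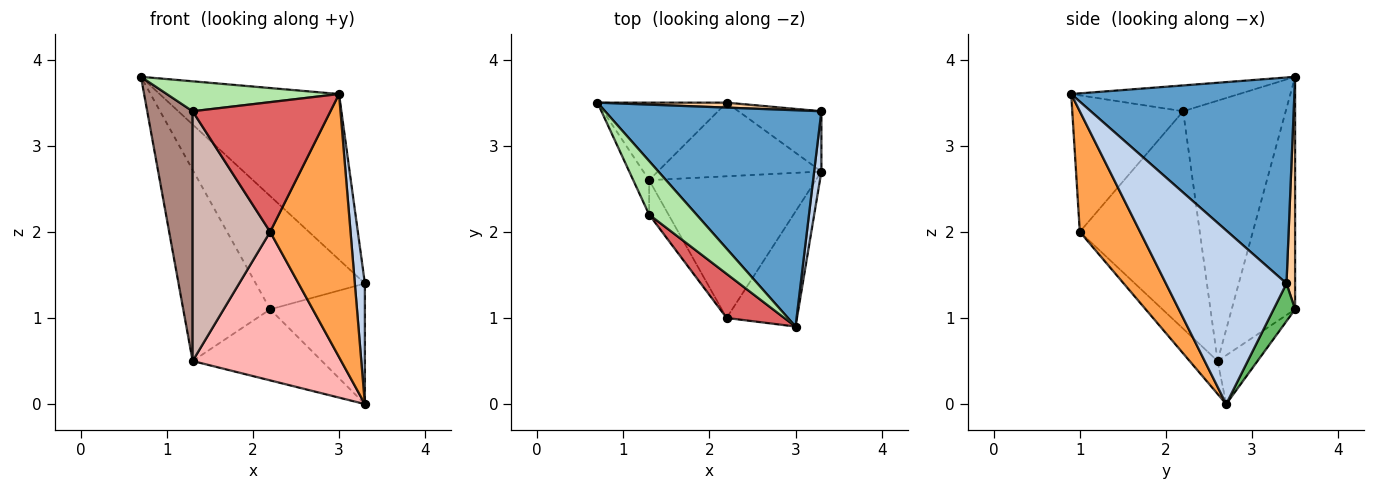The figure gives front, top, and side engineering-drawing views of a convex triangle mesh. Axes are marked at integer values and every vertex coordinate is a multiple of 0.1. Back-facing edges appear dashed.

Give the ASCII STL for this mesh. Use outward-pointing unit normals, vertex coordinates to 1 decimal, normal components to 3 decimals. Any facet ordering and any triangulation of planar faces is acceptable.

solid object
 facet normal 0.603 0.485 0.633
  outer loop
   vertex 3.0 0.9 3.6
   vertex 3.3 3.4 1.4
   vertex 0.7 3.5 3.8
  endloop
 endfacet
 facet normal 0.996 -0.083 0.041
  outer loop
   vertex 3.3 2.7 0.0
   vertex 3.3 3.4 1.4
   vertex 3.0 0.9 3.6
  endloop
 endfacet
 facet normal 0.566 -0.755 -0.330
  outer loop
   vertex 2.2 1.0 2.0
   vertex 3.3 2.7 0.0
   vertex 3.0 0.9 3.6
  endloop
 endfacet
 facet normal 0.079 0.996 0.044
  outer loop
   vertex 2.2 3.5 1.1
   vertex 0.7 3.5 3.8
   vertex 3.3 3.4 1.4
  endloop
 endfacet
 facet normal 0.199 0.877 -0.438
  outer loop
   vertex 2.2 3.5 1.1
   vertex 3.3 3.4 1.4
   vertex 3.3 2.7 0.0
  endloop
 endfacet
 facet normal -0.430 -0.441 0.788
  outer loop
   vertex 1.3 2.2 3.4
   vertex 3.0 0.9 3.6
   vertex 0.7 3.5 3.8
  endloop
 endfacet
 facet normal -0.606 -0.753 0.256
  outer loop
   vertex 1.3 2.2 3.4
   vertex 2.2 1.0 2.0
   vertex 3.0 0.9 3.6
  endloop
 endfacet
 facet normal -0.135 -0.717 -0.684
  outer loop
   vertex 1.3 2.6 0.5
   vertex 3.3 2.7 0.0
   vertex 2.2 1.0 2.0
  endloop
 endfacet
 facet normal -0.210 0.679 -0.704
  outer loop
   vertex 1.3 2.6 0.5
   vertex 2.2 3.5 1.1
   vertex 3.3 2.7 0.0
  endloop
 endfacet
 facet normal -0.560 0.768 -0.311
  outer loop
   vertex 1.3 2.6 0.5
   vertex 0.7 3.5 3.8
   vertex 2.2 3.5 1.1
  endloop
 endfacet
 facet normal -0.913 -0.404 -0.056
  outer loop
   vertex 1.3 2.6 0.5
   vertex 1.3 2.2 3.4
   vertex 0.7 3.5 3.8
  endloop
 endfacet
 facet normal -0.838 -0.541 -0.075
  outer loop
   vertex 1.3 2.6 0.5
   vertex 2.2 1.0 2.0
   vertex 1.3 2.2 3.4
  endloop
 endfacet
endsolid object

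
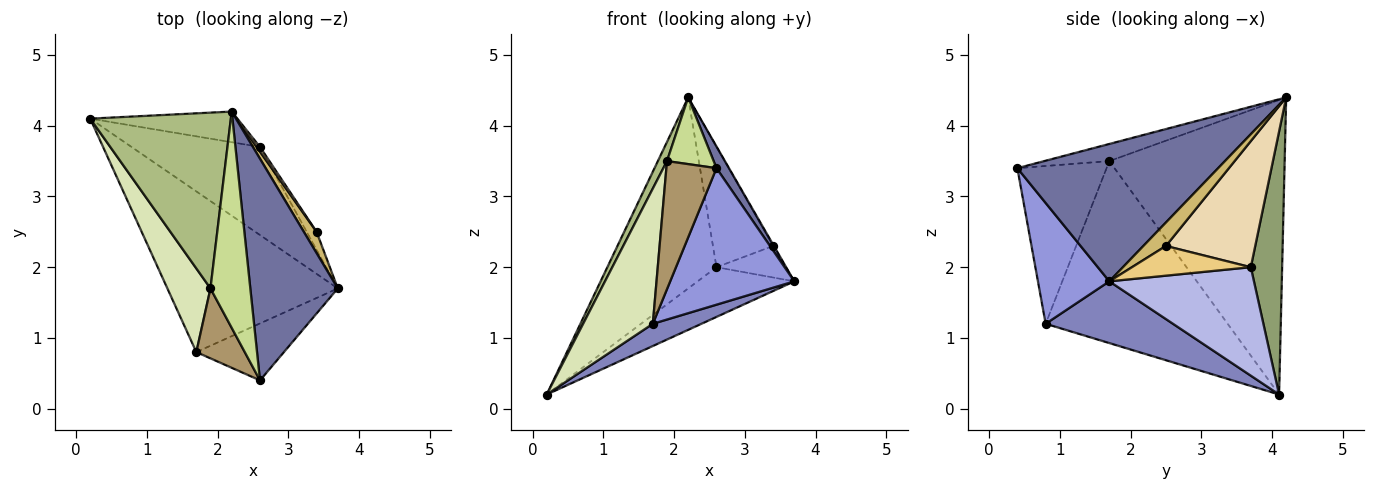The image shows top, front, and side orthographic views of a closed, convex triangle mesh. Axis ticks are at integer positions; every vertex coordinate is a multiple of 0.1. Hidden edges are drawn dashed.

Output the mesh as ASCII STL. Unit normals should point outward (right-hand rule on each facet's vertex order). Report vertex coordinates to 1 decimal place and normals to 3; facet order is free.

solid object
 facet normal 0.842 -0.053 0.536
  outer loop
   vertex 2.2 4.2 4.4
   vertex 2.6 0.4 3.4
   vertex 3.7 1.7 1.8
  endloop
 endfacet
 facet normal 0.338 -0.129 -0.932
  outer loop
   vertex 1.7 0.8 1.2
   vertex 0.2 4.1 0.2
   vertex 3.7 1.7 1.8
  endloop
 endfacet
 facet normal 0.469 -0.815 -0.340
  outer loop
   vertex 1.7 0.8 1.2
   vertex 3.7 1.7 1.8
   vertex 2.6 0.4 3.4
  endloop
 endfacet
 facet normal 0.592 0.396 -0.702
  outer loop
   vertex 2.6 3.7 2.0
   vertex 3.7 1.7 1.8
   vertex 0.2 4.1 0.2
  endloop
 endfacet
 facet normal 0.273 0.950 -0.152
  outer loop
   vertex 2.6 3.7 2.0
   vertex 0.2 4.1 0.2
   vertex 2.2 4.2 4.4
  endloop
 endfacet
 facet normal -0.901 -0.047 0.430
  outer loop
   vertex 1.9 1.7 3.5
   vertex 2.2 4.2 4.4
   vertex 0.2 4.1 0.2
  endloop
 endfacet
 facet normal -0.380 -0.273 0.884
  outer loop
   vertex 1.9 1.7 3.5
   vertex 2.6 0.4 3.4
   vertex 2.2 4.2 4.4
  endloop
 endfacet
 facet normal -0.912 -0.349 0.216
  outer loop
   vertex 1.9 1.7 3.5
   vertex 0.2 4.1 0.2
   vertex 1.7 0.8 1.2
  endloop
 endfacet
 facet normal -0.842 -0.473 0.258
  outer loop
   vertex 1.9 1.7 3.5
   vertex 1.7 0.8 1.2
   vertex 2.6 0.4 3.4
  endloop
 endfacet
 facet normal 0.879 0.032 0.476
  outer loop
   vertex 3.4 2.5 2.3
   vertex 2.2 4.2 4.4
   vertex 3.7 1.7 1.8
  endloop
 endfacet
 facet normal 0.830 0.484 -0.277
  outer loop
   vertex 3.4 2.5 2.3
   vertex 3.7 1.7 1.8
   vertex 2.6 3.7 2.0
  endloop
 endfacet
 facet normal 0.829 0.558 0.022
  outer loop
   vertex 3.4 2.5 2.3
   vertex 2.6 3.7 2.0
   vertex 2.2 4.2 4.4
  endloop
 endfacet
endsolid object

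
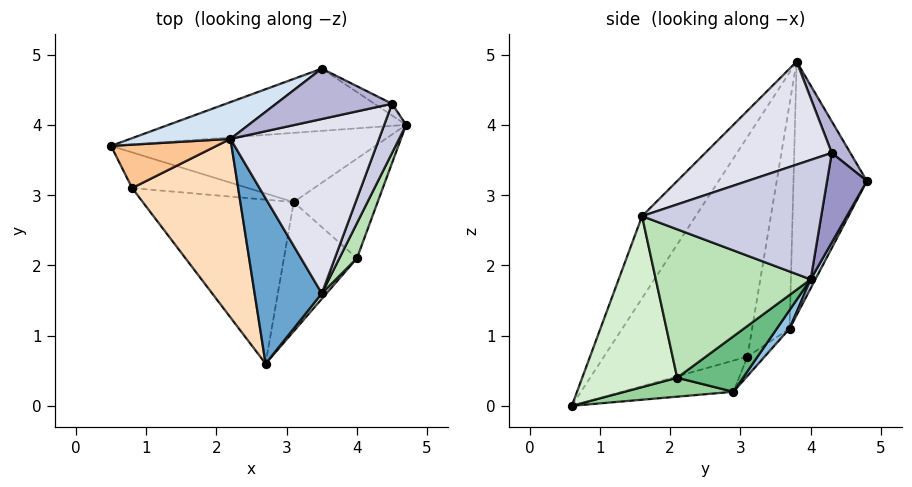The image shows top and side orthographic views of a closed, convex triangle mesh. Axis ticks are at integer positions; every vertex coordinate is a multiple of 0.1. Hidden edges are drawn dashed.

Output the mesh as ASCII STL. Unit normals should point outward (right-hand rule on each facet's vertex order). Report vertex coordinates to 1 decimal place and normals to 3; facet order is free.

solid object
 facet normal -0.523 -0.737 0.428
  outer loop
   vertex 3.5 1.6 2.7
   vertex 2.2 3.8 4.9
   vertex 2.7 0.6 0.0
  endloop
 endfacet
 facet normal 0.042 0.803 -0.594
  outer loop
   vertex 3.1 2.9 0.2
   vertex 0.5 3.7 1.1
   vertex 4.7 4.0 1.8
  endloop
 endfacet
 facet normal 0.018 0.875 -0.484
  outer loop
   vertex 3.5 4.8 3.2
   vertex 4.7 4.0 1.8
   vertex 0.5 3.7 1.1
  endloop
 endfacet
 facet normal -0.445 0.878 0.176
  outer loop
   vertex 3.5 4.8 3.2
   vertex 0.5 3.7 1.1
   vertex 2.2 3.8 4.9
  endloop
 endfacet
 facet normal -0.142 0.499 -0.855
  outer loop
   vertex 0.8 3.1 0.7
   vertex 0.5 3.7 1.1
   vertex 3.1 2.9 0.2
  endloop
 endfacet
 facet normal -0.201 0.119 -0.972
  outer loop
   vertex 0.8 3.1 0.7
   vertex 3.1 2.9 0.2
   vertex 2.7 0.6 0.0
  endloop
 endfacet
 facet normal -0.729 -0.593 0.342
  outer loop
   vertex 0.8 3.1 0.7
   vertex 2.2 3.8 4.9
   vertex 0.5 3.7 1.1
  endloop
 endfacet
 facet normal -0.701 -0.628 0.338
  outer loop
   vertex 0.8 3.1 0.7
   vertex 2.7 0.6 0.0
   vertex 2.2 3.8 4.9
  endloop
 endfacet
 facet normal 0.510 0.381 -0.771
  outer loop
   vertex 4.0 2.1 0.4
   vertex 3.1 2.9 0.2
   vertex 4.7 4.0 1.8
  endloop
 endfacet
 facet normal 0.251 0.040 -0.967
  outer loop
   vertex 4.0 2.1 0.4
   vertex 2.7 0.6 0.0
   vertex 3.1 2.9 0.2
  endloop
 endfacet
 facet normal 0.905 -0.412 0.107
  outer loop
   vertex 4.0 2.1 0.4
   vertex 4.7 4.0 1.8
   vertex 3.5 1.6 2.7
  endloop
 endfacet
 facet normal 0.753 -0.658 0.021
  outer loop
   vertex 4.0 2.1 0.4
   vertex 3.5 1.6 2.7
   vertex 2.7 0.6 0.0
  endloop
 endfacet
 facet normal 0.475 0.875 -0.093
  outer loop
   vertex 4.5 4.3 3.6
   vertex 4.7 4.0 1.8
   vertex 3.5 4.8 3.2
  endloop
 endfacet
 facet normal 0.161 0.792 0.589
  outer loop
   vertex 4.5 4.3 3.6
   vertex 3.5 4.8 3.2
   vertex 2.2 3.8 4.9
  endloop
 endfacet
 facet normal 0.906 -0.391 0.166
  outer loop
   vertex 4.5 4.3 3.6
   vertex 3.5 1.6 2.7
   vertex 4.7 4.0 1.8
  endloop
 endfacet
 facet normal 0.513 -0.436 0.739
  outer loop
   vertex 4.5 4.3 3.6
   vertex 2.2 3.8 4.9
   vertex 3.5 1.6 2.7
  endloop
 endfacet
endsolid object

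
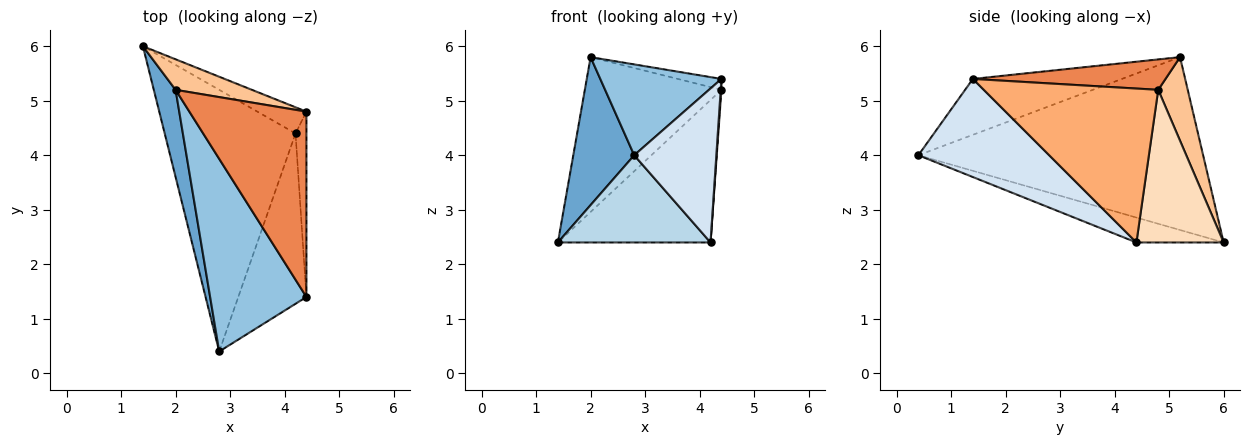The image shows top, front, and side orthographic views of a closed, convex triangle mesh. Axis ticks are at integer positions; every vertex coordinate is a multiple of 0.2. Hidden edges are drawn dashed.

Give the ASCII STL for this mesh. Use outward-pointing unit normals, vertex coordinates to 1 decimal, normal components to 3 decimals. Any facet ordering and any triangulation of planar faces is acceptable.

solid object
 facet normal -0.971 -0.208 0.122
  outer loop
   vertex 2.0 5.2 5.8
   vertex 1.4 6.0 2.4
   vertex 2.8 0.4 4.0
  endloop
 endfacet
 facet normal -0.465 -0.378 0.801
  outer loop
   vertex 2.0 5.2 5.8
   vertex 2.8 0.4 4.0
   vertex 4.4 1.4 5.4
  endloop
 endfacet
 facet normal -0.178 -0.311 -0.934
  outer loop
   vertex 4.2 4.4 2.4
   vertex 2.8 0.4 4.0
   vertex 1.4 6.0 2.4
  endloop
 endfacet
 facet normal 0.730 -0.458 -0.507
  outer loop
   vertex 4.2 4.4 2.4
   vertex 4.4 1.4 5.4
   vertex 2.8 0.4 4.0
  endloop
 endfacet
 facet normal 0.251 0.057 0.966
  outer loop
   vertex 4.4 4.8 5.2
   vertex 2.0 5.2 5.8
   vertex 4.4 1.4 5.4
  endloop
 endfacet
 facet normal 0.997 -0.004 -0.071
  outer loop
   vertex 4.4 4.8 5.2
   vertex 4.4 1.4 5.4
   vertex 4.2 4.4 2.4
  endloop
 endfacet
 facet normal 0.207 0.960 0.189
  outer loop
   vertex 4.4 4.8 5.2
   vertex 1.4 6.0 2.4
   vertex 2.0 5.2 5.8
  endloop
 endfacet
 facet normal 0.490 0.857 -0.157
  outer loop
   vertex 4.4 4.8 5.2
   vertex 4.2 4.4 2.4
   vertex 1.4 6.0 2.4
  endloop
 endfacet
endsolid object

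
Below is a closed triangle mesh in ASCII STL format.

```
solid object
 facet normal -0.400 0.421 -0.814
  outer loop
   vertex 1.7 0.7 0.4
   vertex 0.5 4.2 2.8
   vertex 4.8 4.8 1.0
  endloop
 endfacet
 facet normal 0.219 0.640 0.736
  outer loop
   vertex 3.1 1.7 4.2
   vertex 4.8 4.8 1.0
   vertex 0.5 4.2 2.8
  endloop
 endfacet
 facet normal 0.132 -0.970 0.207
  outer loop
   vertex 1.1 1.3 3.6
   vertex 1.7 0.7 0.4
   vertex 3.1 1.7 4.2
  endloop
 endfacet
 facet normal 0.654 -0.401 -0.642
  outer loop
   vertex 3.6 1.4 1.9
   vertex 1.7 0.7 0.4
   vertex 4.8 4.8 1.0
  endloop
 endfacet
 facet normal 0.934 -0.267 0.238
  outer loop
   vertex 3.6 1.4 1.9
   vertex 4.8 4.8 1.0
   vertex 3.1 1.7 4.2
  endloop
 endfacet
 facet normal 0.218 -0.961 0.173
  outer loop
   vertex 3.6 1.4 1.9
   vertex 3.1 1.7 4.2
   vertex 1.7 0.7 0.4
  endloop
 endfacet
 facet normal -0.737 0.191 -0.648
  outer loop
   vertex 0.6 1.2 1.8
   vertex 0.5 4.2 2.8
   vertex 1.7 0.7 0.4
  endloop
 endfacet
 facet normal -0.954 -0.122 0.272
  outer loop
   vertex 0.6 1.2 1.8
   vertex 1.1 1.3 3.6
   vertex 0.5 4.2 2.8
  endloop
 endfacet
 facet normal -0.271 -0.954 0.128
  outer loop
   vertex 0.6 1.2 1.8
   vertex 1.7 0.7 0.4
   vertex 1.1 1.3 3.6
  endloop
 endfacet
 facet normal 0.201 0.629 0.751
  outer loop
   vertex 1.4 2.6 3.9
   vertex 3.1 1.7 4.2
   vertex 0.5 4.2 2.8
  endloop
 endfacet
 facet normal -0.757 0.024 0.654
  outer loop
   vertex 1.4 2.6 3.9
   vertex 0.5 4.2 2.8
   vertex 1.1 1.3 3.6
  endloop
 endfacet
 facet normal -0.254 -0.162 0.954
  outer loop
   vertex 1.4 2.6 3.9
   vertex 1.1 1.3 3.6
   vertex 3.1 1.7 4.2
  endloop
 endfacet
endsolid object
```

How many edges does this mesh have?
18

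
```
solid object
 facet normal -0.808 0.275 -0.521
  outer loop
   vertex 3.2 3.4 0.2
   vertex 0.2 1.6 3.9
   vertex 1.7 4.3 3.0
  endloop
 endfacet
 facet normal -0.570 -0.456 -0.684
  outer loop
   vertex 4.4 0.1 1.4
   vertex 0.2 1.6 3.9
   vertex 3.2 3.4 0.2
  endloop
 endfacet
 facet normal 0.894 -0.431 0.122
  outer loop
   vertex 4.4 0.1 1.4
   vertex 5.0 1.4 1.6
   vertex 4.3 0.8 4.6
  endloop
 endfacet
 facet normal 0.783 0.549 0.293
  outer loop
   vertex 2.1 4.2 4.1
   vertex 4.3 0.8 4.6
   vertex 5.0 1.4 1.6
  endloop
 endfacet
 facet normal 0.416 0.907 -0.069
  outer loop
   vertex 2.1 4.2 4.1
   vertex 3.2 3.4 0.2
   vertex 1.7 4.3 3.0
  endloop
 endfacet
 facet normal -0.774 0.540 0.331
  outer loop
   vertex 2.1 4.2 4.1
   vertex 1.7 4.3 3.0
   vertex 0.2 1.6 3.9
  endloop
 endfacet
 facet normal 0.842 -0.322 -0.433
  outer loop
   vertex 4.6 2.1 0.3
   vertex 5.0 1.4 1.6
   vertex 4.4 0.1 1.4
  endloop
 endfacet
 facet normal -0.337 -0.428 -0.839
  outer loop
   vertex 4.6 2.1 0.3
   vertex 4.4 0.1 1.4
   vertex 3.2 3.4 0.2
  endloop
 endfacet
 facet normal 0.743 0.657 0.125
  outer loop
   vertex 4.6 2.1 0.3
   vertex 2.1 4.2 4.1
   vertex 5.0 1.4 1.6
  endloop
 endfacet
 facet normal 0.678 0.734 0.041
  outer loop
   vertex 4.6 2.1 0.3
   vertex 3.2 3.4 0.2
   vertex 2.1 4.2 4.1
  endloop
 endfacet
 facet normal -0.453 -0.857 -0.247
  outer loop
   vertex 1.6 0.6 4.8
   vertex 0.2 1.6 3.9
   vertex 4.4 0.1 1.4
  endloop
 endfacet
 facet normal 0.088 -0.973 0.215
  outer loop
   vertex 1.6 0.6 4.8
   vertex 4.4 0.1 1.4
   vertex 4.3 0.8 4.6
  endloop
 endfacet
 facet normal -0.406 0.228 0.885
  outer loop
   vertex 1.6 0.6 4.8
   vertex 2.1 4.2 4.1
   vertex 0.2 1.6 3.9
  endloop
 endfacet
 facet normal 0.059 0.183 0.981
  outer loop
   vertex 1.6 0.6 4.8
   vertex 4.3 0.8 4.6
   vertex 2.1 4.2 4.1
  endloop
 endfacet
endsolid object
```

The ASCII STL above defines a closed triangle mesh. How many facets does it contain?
14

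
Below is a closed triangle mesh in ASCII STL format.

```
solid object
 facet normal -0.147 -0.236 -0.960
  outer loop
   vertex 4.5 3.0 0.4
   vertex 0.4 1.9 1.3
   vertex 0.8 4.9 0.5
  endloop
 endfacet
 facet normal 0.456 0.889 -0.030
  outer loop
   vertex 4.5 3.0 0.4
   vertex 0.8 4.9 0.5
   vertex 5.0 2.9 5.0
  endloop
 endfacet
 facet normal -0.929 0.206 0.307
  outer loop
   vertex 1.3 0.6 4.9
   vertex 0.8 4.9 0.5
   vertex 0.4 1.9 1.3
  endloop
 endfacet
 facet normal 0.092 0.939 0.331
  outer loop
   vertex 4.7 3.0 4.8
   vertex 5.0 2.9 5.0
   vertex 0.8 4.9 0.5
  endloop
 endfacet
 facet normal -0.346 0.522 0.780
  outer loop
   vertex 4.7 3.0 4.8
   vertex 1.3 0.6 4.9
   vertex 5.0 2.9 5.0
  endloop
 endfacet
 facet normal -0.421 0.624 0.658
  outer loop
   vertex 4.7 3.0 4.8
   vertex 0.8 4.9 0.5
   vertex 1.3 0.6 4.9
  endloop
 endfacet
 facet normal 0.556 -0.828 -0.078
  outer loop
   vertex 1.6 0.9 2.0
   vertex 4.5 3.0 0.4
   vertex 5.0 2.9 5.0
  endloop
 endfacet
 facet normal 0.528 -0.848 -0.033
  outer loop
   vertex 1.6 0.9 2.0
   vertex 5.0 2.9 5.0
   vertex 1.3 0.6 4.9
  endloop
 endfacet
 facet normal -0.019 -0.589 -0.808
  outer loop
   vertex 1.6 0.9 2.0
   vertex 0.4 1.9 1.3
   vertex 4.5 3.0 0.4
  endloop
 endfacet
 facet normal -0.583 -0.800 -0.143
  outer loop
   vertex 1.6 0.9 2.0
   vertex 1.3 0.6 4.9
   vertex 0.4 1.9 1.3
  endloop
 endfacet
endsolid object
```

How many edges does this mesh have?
15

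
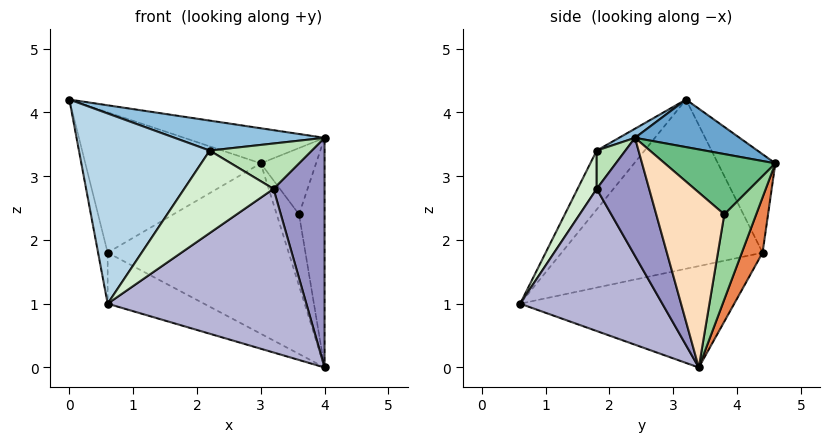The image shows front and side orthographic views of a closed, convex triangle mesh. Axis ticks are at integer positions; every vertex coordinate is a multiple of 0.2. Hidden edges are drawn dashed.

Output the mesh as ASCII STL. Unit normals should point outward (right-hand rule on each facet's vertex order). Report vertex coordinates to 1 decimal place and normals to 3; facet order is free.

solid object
 facet normal 0.194 0.260 0.946
  outer loop
   vertex 3.0 4.6 3.2
   vertex 0.0 3.2 4.2
   vertex 4.0 2.4 3.6
  endloop
 endfacet
 facet normal 0.047 -0.439 0.897
  outer loop
   vertex 2.2 1.8 3.4
   vertex 4.0 2.4 3.6
   vertex 0.0 3.2 4.2
  endloop
 endfacet
 facet normal -0.282 -0.770 0.573
  outer loop
   vertex 2.2 1.8 3.4
   vertex 0.0 3.2 4.2
   vertex 0.6 0.6 1.0
  endloop
 endfacet
 facet normal -0.289 0.883 0.369
  outer loop
   vertex 0.6 4.4 1.8
   vertex 0.0 3.2 4.2
   vertex 3.0 4.6 3.2
  endloop
 endfacet
 facet normal 0.108 0.941 -0.319
  outer loop
   vertex 0.6 4.4 1.8
   vertex 3.0 4.6 3.2
   vertex 4.0 3.4 0.0
  endloop
 endfacet
 facet normal -0.974 0.046 -0.220
  outer loop
   vertex 0.6 4.4 1.8
   vertex 0.6 0.6 1.0
   vertex 0.0 3.2 4.2
  endloop
 endfacet
 facet normal -0.416 0.187 -0.890
  outer loop
   vertex 0.6 4.4 1.8
   vertex 4.0 3.4 0.0
   vertex 0.6 0.6 1.0
  endloop
 endfacet
 facet normal 0.932 0.349 0.097
  outer loop
   vertex 3.6 3.8 2.4
   vertex 4.0 2.4 3.6
   vertex 4.0 3.4 0.0
  endloop
 endfacet
 facet normal 0.873 0.436 0.218
  outer loop
   vertex 3.6 3.8 2.4
   vertex 3.0 4.6 3.2
   vertex 4.0 2.4 3.6
  endloop
 endfacet
 facet normal 0.819 0.573 0.041
  outer loop
   vertex 3.6 3.8 2.4
   vertex 4.0 3.4 0.0
   vertex 3.0 4.6 3.2
  endloop
 endfacet
 facet normal 0.247 -0.877 0.411
  outer loop
   vertex 3.2 1.8 2.8
   vertex 4.0 2.4 3.6
   vertex 2.2 1.8 3.4
  endloop
 endfacet
 facet normal 0.198 -0.923 0.330
  outer loop
   vertex 3.2 1.8 2.8
   vertex 2.2 1.8 3.4
   vertex 0.6 0.6 1.0
  endloop
 endfacet
 facet normal 0.704 -0.685 -0.190
  outer loop
   vertex 3.2 1.8 2.8
   vertex 4.0 3.4 0.0
   vertex 4.0 2.4 3.6
  endloop
 endfacet
 facet normal 0.558 -0.779 -0.286
  outer loop
   vertex 3.2 1.8 2.8
   vertex 0.6 0.6 1.0
   vertex 4.0 3.4 0.0
  endloop
 endfacet
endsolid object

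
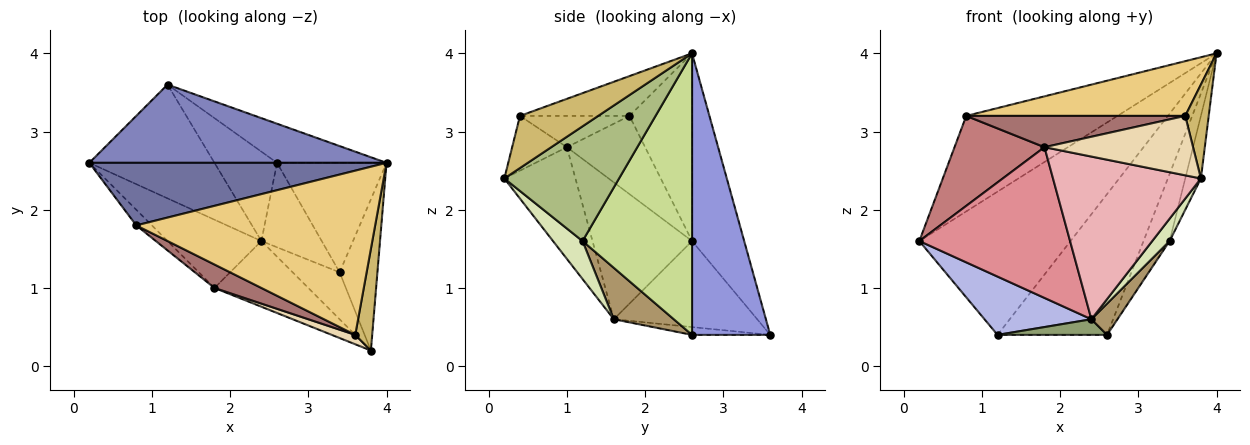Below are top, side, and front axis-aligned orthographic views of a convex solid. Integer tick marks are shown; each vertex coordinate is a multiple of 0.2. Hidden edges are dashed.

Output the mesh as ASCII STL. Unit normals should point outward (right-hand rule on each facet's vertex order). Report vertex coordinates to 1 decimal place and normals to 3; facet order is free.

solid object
 facet normal -0.327 0.790 0.518
  outer loop
   vertex 0.8 1.8 3.2
   vertex 4.0 2.6 4.0
   vertex 0.2 2.6 1.6
  endloop
 endfacet
 facet normal -0.290 0.840 0.459
  outer loop
   vertex 1.2 3.6 0.4
   vertex 0.2 2.6 1.6
   vertex 4.0 2.6 4.0
  endloop
 endfacet
 facet normal 0.567 0.794 -0.220
  outer loop
   vertex 1.2 3.6 0.4
   vertex 4.0 2.6 4.0
   vertex 2.6 2.6 0.4
  endloop
 endfacet
 facet normal -0.522 -0.389 -0.759
  outer loop
   vertex 2.4 1.6 0.6
   vertex 0.2 2.6 1.6
   vertex 1.2 3.6 0.4
  endloop
 endfacet
 facet normal -0.122 -0.171 -0.978
  outer loop
   vertex 2.4 1.6 0.6
   vertex 1.2 3.6 0.4
   vertex 2.6 2.6 0.4
  endloop
 endfacet
 facet normal 0.942 0.128 -0.310
  outer loop
   vertex 3.4 1.2 1.6
   vertex 4.0 2.6 4.0
   vertex 3.8 0.2 2.4
  endloop
 endfacet
 facet normal 0.910 0.217 -0.354
  outer loop
   vertex 3.4 1.2 1.6
   vertex 2.6 2.6 0.4
   vertex 4.0 2.6 4.0
  endloop
 endfacet
 facet normal 0.590 -0.347 -0.729
  outer loop
   vertex 3.4 1.2 1.6
   vertex 3.8 0.2 2.4
   vertex 2.4 1.6 0.6
  endloop
 endfacet
 facet normal 0.624 -0.271 -0.733
  outer loop
   vertex 3.4 1.2 1.6
   vertex 2.4 1.6 0.6
   vertex 2.6 2.6 0.4
  endloop
 endfacet
 facet normal 0.915 -0.274 0.297
  outer loop
   vertex 3.6 0.4 3.2
   vertex 3.8 0.2 2.4
   vertex 4.0 2.6 4.0
  endloop
 endfacet
 facet normal -0.156 -0.312 0.937
  outer loop
   vertex 3.6 0.4 3.2
   vertex 4.0 2.6 4.0
   vertex 0.8 1.8 3.2
  endloop
 endfacet
 facet normal -0.342 -0.928 0.147
  outer loop
   vertex 1.8 1.0 2.8
   vertex 3.8 0.2 2.4
   vertex 3.6 0.4 3.2
  endloop
 endfacet
 facet normal -0.371 -0.743 0.557
  outer loop
   vertex 1.8 1.0 2.8
   vertex 3.6 0.4 3.2
   vertex 0.8 1.8 3.2
  endloop
 endfacet
 facet normal -0.651 -0.748 -0.130
  outer loop
   vertex 1.8 1.0 2.8
   vertex 0.8 1.8 3.2
   vertex 0.2 2.6 1.6
  endloop
 endfacet
 facet normal -0.515 -0.781 -0.353
  outer loop
   vertex 1.8 1.0 2.8
   vertex 0.2 2.6 1.6
   vertex 2.4 1.6 0.6
  endloop
 endfacet
 facet normal -0.407 -0.847 -0.342
  outer loop
   vertex 1.8 1.0 2.8
   vertex 2.4 1.6 0.6
   vertex 3.8 0.2 2.4
  endloop
 endfacet
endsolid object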